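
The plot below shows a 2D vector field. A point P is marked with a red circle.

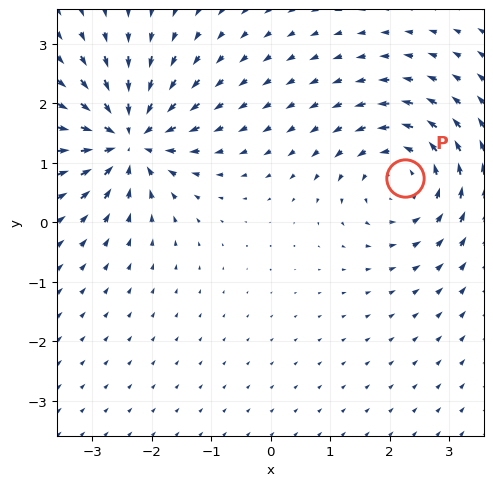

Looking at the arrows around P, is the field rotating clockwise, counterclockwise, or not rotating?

Near P at (2.3, 0.7) the arrows circulate counterclockwise. The curl (z-component) there is about +4; positive curl means counterclockwise rotation.

counterclockwise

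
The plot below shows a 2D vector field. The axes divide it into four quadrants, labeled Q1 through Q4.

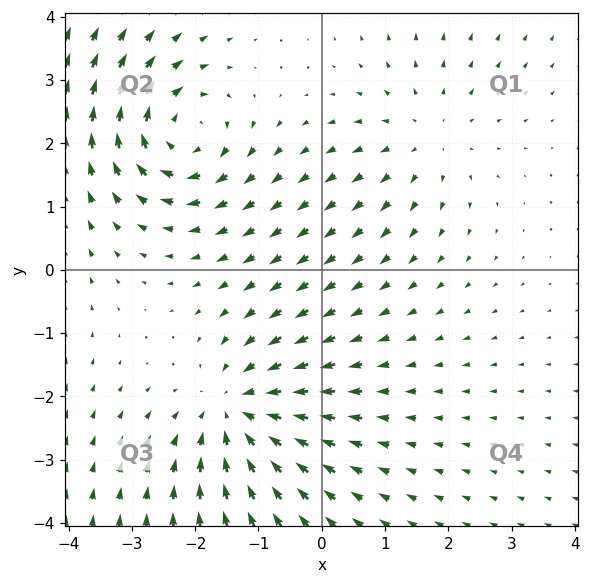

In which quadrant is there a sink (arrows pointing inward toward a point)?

Q3

The sink sits at approximately (-1.3, -2.2), which lies in quadrant Q3. The divergence there is about -4, negative as expected for a sink.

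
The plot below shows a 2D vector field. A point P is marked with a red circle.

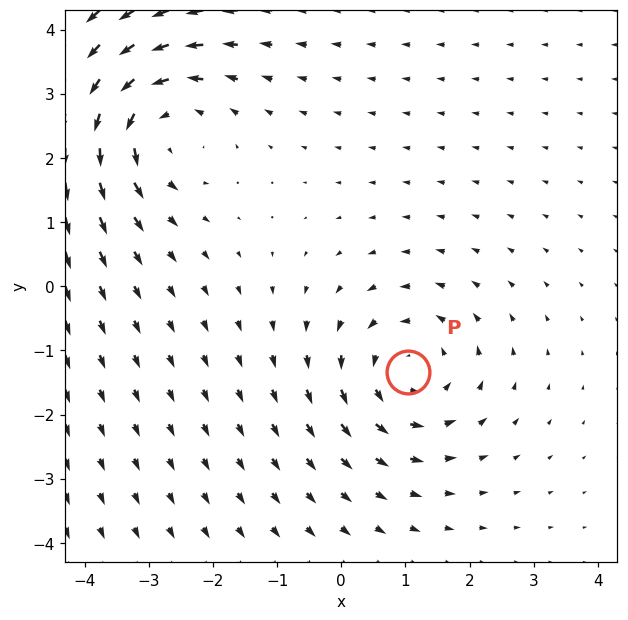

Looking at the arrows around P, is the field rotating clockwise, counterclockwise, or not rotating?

Near P at (1.0, -1.3) the arrows circulate counterclockwise. The curl (z-component) there is about +3; positive curl means counterclockwise rotation.

counterclockwise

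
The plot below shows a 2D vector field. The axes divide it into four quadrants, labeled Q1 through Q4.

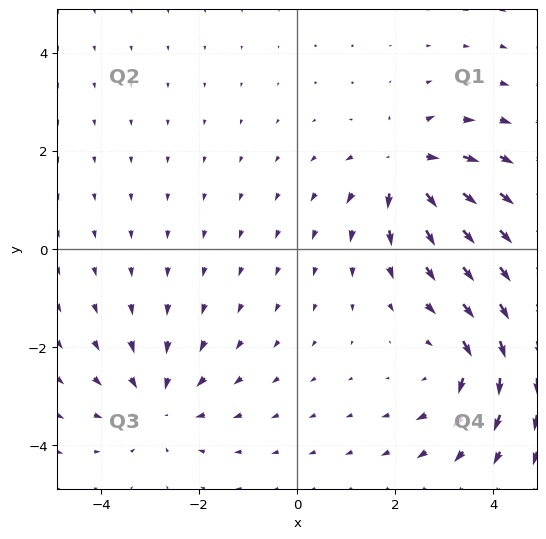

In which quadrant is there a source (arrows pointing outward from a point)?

The source sits at approximately (2.2, 1.7), which lies in quadrant Q1. The divergence there is about +5, positive as expected for a source.

Q1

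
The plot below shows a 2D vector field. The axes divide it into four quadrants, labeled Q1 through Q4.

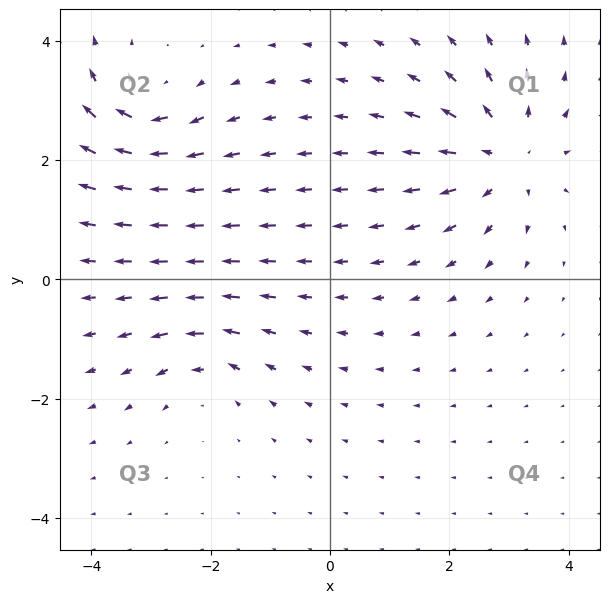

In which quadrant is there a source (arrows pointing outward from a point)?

Q1

The source sits at approximately (2.9, 2.1), which lies in quadrant Q1. The divergence there is about +5, positive as expected for a source.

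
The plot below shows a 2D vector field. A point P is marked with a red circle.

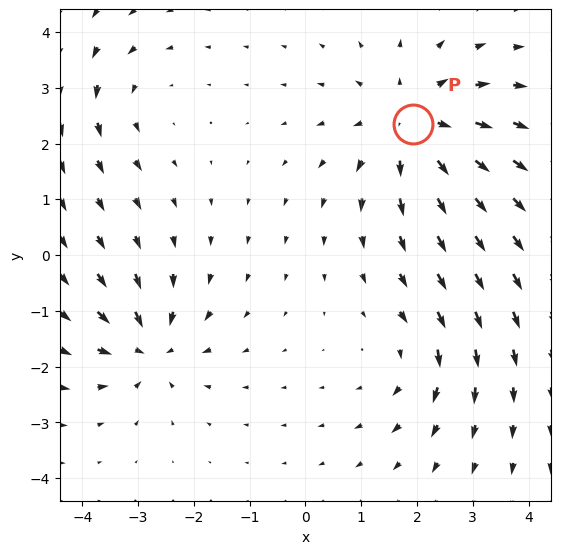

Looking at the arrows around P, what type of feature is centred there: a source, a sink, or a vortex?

source

At P (1.9, 2.3) the arrows spread outward. Divergence about +4, curl ≈0 — positive divergence with near-zero curl is a source.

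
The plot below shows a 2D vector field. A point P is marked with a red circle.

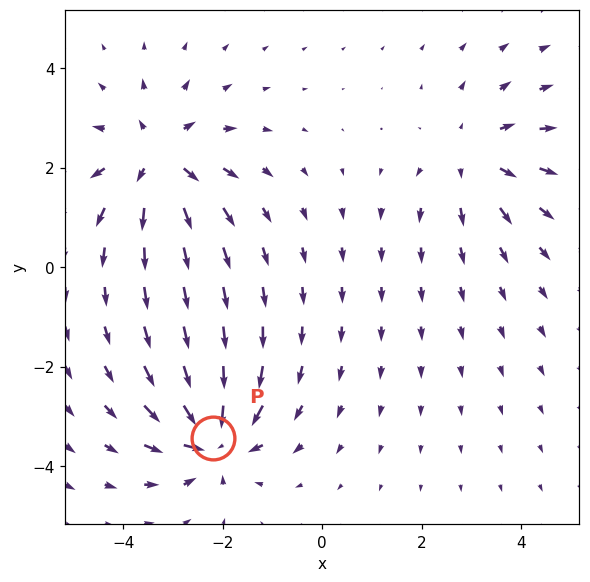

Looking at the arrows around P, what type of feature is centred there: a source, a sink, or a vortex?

sink

At P (-2.2, -3.4) the arrows converge inward. Divergence about -6, curl ≈0 — negative divergence with near-zero curl is a sink.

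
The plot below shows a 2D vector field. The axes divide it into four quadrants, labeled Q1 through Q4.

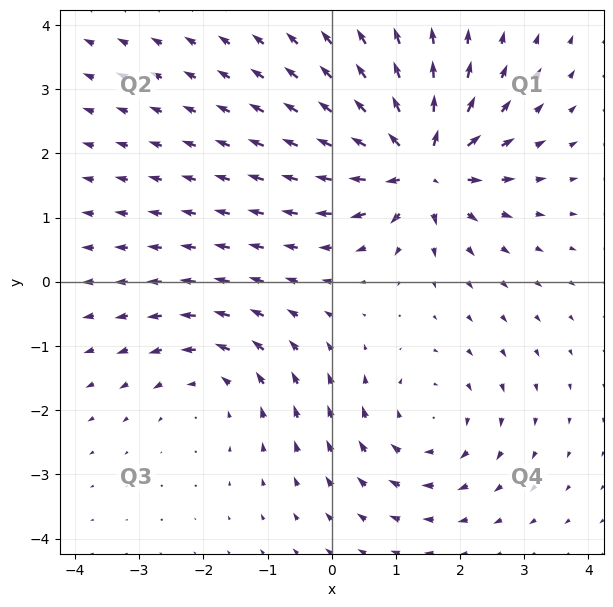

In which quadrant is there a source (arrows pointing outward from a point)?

Q1

The source sits at approximately (1.4, 1.8), which lies in quadrant Q1. The divergence there is about +7, positive as expected for a source.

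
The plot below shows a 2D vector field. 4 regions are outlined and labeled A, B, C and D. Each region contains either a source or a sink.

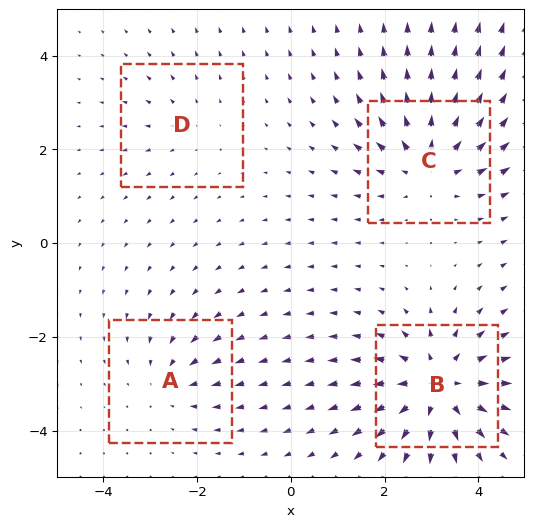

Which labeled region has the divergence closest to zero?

Divergence at each region's feature centre — A: about -3, B: about +7, C: about +5, D: about +2. Region D is closest to zero.

D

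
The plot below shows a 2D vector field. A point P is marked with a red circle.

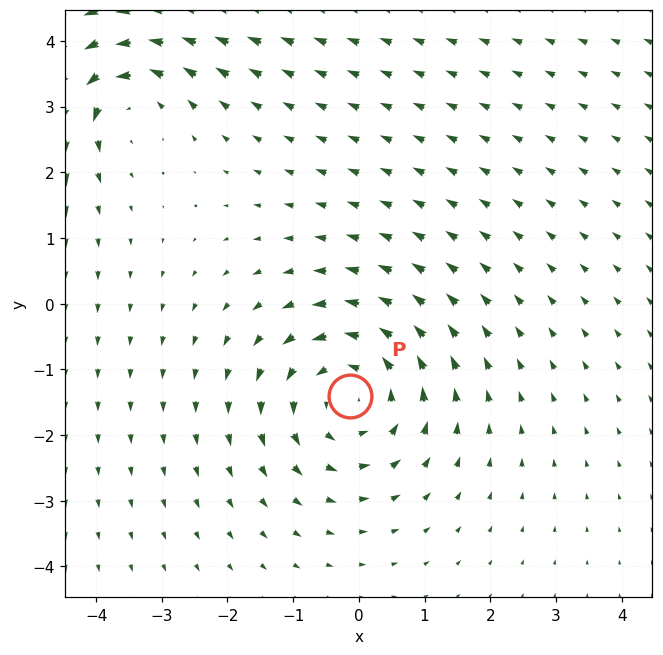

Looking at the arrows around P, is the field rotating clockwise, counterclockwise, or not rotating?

Near P at (-0.1, -1.4) the arrows circulate counterclockwise. The curl (z-component) there is about +4; positive curl means counterclockwise rotation.

counterclockwise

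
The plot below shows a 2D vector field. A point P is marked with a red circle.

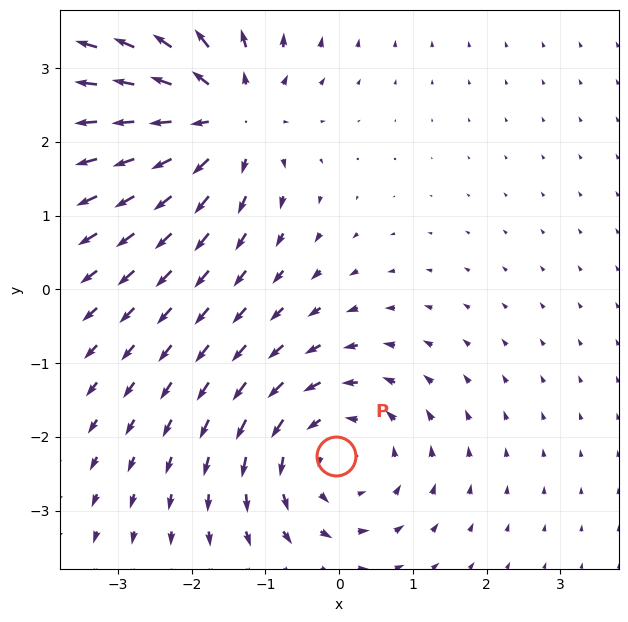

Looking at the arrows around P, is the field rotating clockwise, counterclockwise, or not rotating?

counterclockwise

Near P at (-0.0, -2.3) the arrows circulate counterclockwise. The curl (z-component) there is about +3; positive curl means counterclockwise rotation.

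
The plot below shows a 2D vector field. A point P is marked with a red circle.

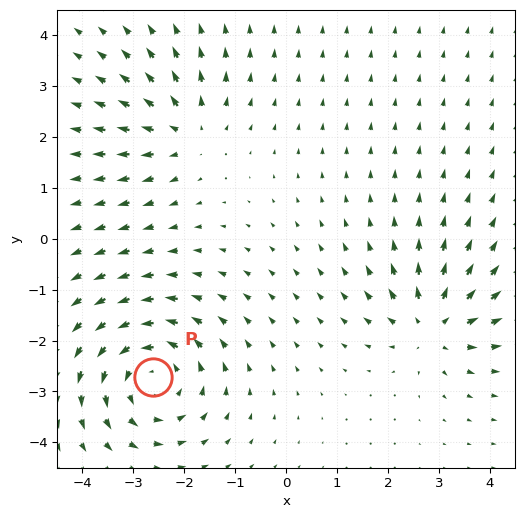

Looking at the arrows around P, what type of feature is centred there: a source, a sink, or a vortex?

At P (-2.6, -2.7) the arrows circulate counterclockwise. Divergence ≈0, curl about +4 — near-zero divergence with nonzero curl is a vortex.

vortex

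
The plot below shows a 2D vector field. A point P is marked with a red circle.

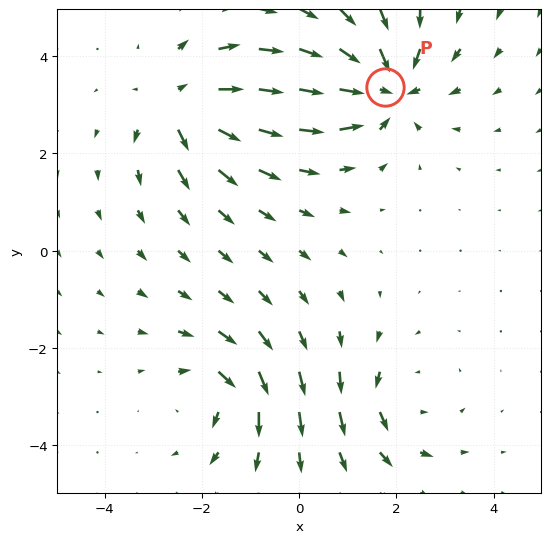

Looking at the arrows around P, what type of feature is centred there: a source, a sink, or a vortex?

sink

At P (1.8, 3.4) the arrows converge inward. Divergence about -6, curl ≈0 — negative divergence with near-zero curl is a sink.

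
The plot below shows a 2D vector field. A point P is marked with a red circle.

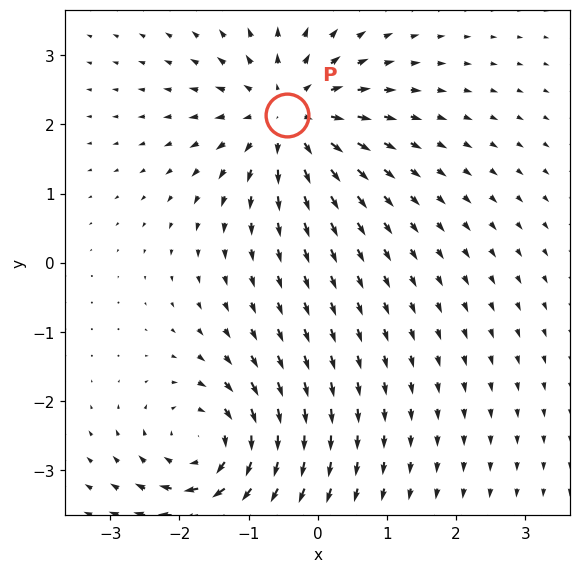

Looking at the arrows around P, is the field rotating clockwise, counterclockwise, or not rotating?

Near P at (-0.4, 2.1) the arrows show no circulation. The curl there is ≈0.

not rotating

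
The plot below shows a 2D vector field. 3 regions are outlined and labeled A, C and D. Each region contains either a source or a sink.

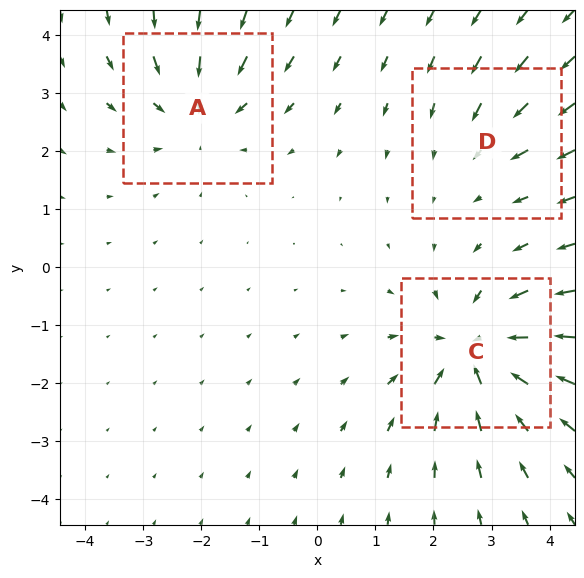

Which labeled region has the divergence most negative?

C

Divergence at each region's feature centre — A: about -3, C: about -5, D: about -2. Region C is most negative.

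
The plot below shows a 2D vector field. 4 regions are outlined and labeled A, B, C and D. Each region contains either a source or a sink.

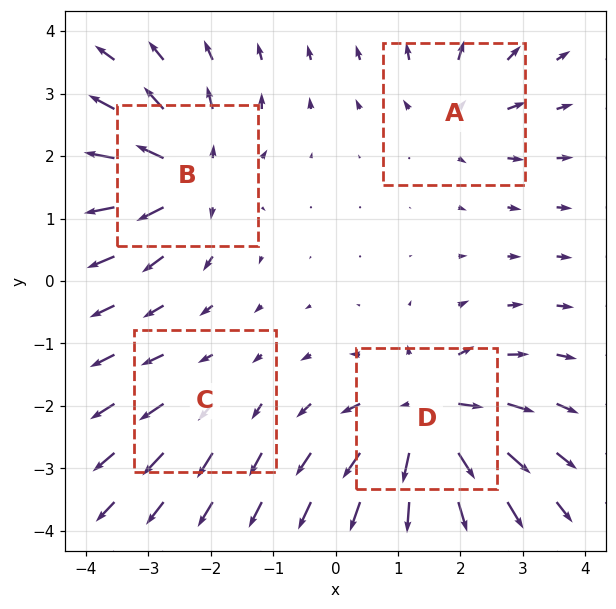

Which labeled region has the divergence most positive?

Divergence at each region's feature centre — A: about +4, B: about +7, C: about +2, D: about +8. Region D is most positive.

D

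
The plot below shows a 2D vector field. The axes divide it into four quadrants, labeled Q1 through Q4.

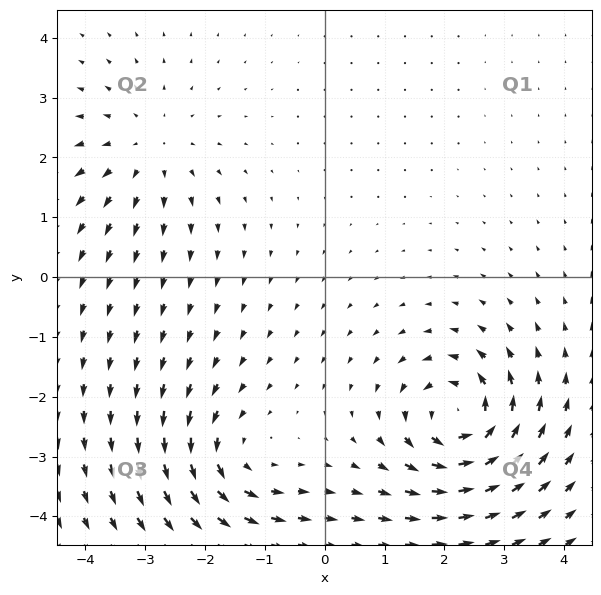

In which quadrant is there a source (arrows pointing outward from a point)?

Q2

The source sits at approximately (-3.0, 2.1), which lies in quadrant Q2. The divergence there is about +2, positive as expected for a source.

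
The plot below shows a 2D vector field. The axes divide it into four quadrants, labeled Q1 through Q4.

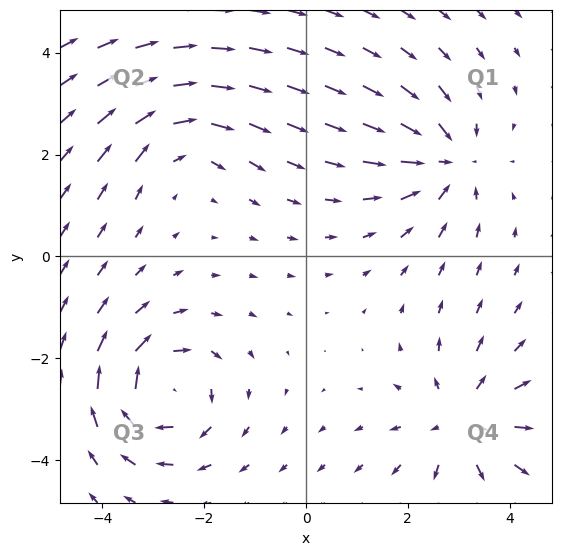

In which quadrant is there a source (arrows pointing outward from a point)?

Q4

The source sits at approximately (3.1, -3.3), which lies in quadrant Q4. The divergence there is about +4, positive as expected for a source.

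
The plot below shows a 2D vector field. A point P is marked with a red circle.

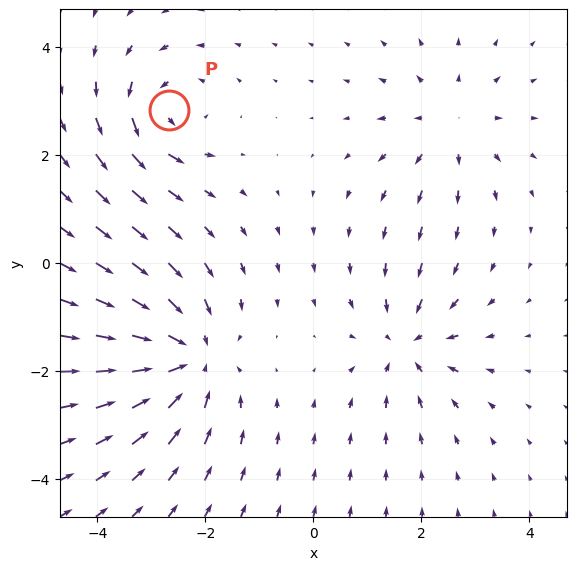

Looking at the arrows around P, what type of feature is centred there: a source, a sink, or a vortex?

At P (-2.7, 2.8) the arrows circulate counterclockwise. Divergence ≈0, curl about +3 — near-zero divergence with nonzero curl is a vortex.

vortex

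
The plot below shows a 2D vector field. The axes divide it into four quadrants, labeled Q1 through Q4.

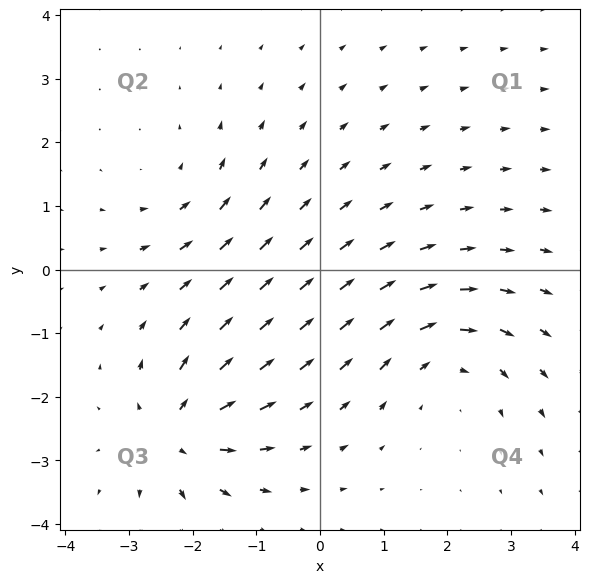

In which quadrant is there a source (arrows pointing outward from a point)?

The source sits at approximately (-2.2, -2.6), which lies in quadrant Q3. The divergence there is about +5, positive as expected for a source.

Q3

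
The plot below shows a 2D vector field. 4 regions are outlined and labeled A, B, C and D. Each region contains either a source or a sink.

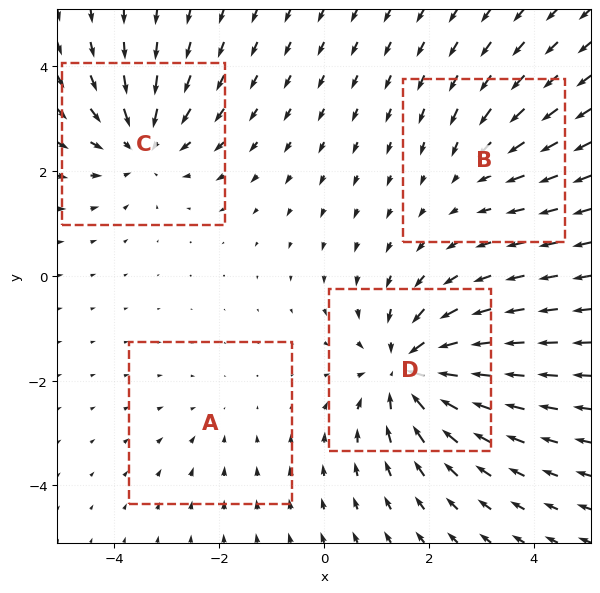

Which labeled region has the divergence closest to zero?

Divergence at each region's feature centre — A: about -2, B: about -3, C: about -5, D: about -7. Region A is closest to zero.

A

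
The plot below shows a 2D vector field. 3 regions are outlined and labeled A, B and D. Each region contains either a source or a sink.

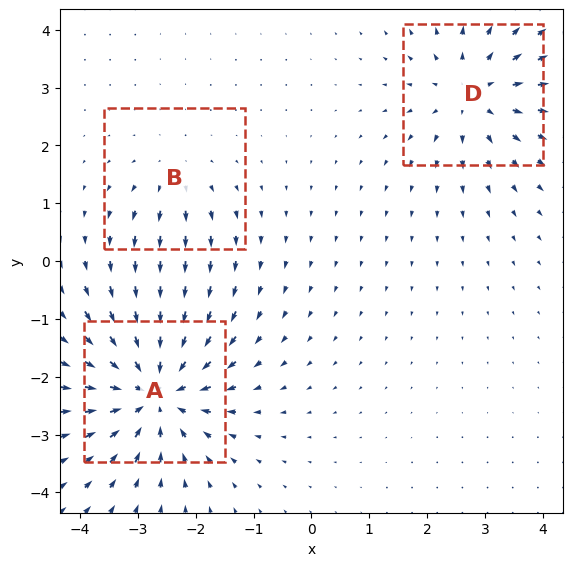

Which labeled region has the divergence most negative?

A

Divergence at each region's feature centre — A: about -5, B: about +2, D: about +4. Region A is most negative.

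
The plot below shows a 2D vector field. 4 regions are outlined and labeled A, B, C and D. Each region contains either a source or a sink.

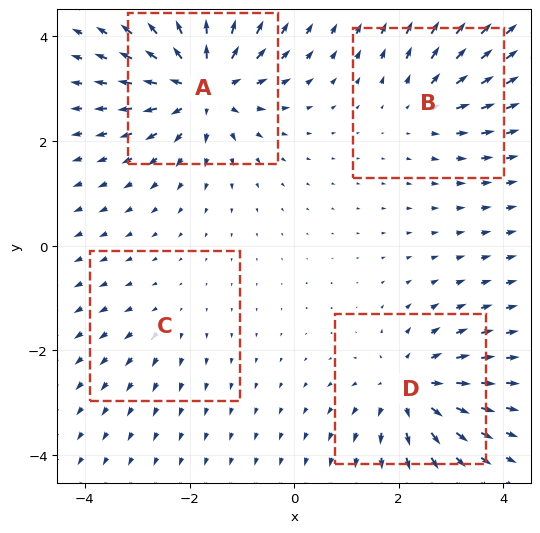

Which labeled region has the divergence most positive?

A

Divergence at each region's feature centre — A: about +7, B: about +3, C: about +2, D: about +5. Region A is most positive.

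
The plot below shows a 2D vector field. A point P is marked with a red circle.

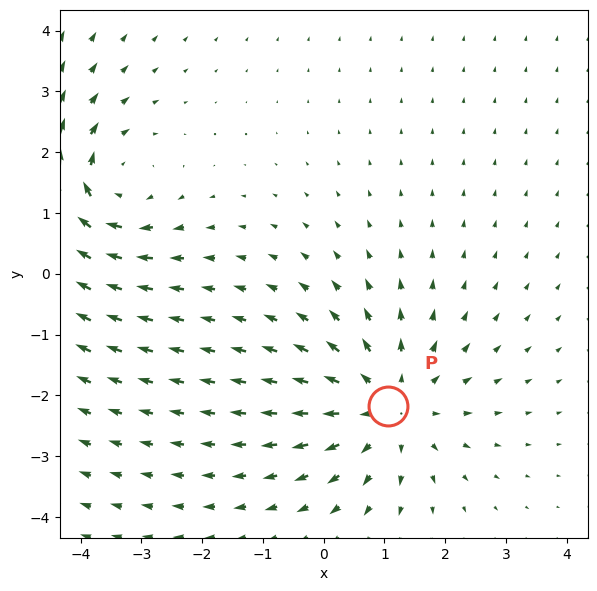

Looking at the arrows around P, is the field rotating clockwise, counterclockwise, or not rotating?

Near P at (1.1, -2.2) the arrows show no circulation. The curl there is ≈0.

not rotating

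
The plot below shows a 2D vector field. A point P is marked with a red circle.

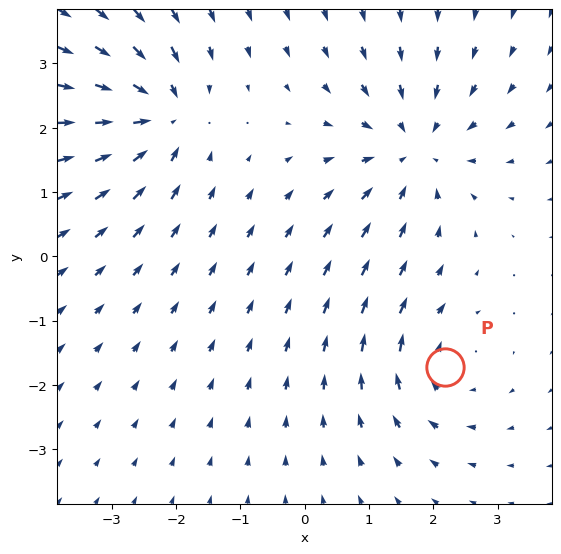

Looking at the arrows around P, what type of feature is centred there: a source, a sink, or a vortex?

At P (2.2, -1.7) the arrows circulate clockwise. Divergence ≈0, curl about -4 — near-zero divergence with nonzero curl is a vortex.

vortex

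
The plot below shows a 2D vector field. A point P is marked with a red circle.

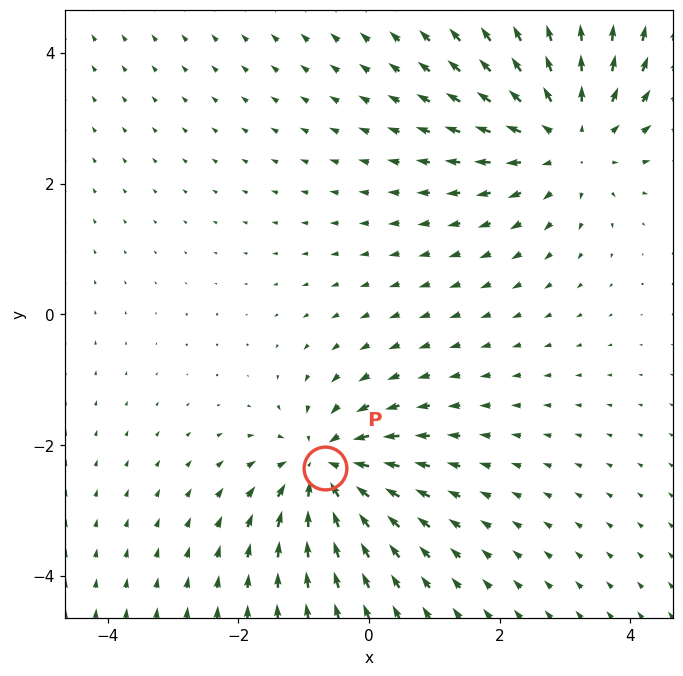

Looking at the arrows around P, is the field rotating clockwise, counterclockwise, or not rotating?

not rotating

Near P at (-0.7, -2.3) the arrows show no circulation. The curl there is ≈0.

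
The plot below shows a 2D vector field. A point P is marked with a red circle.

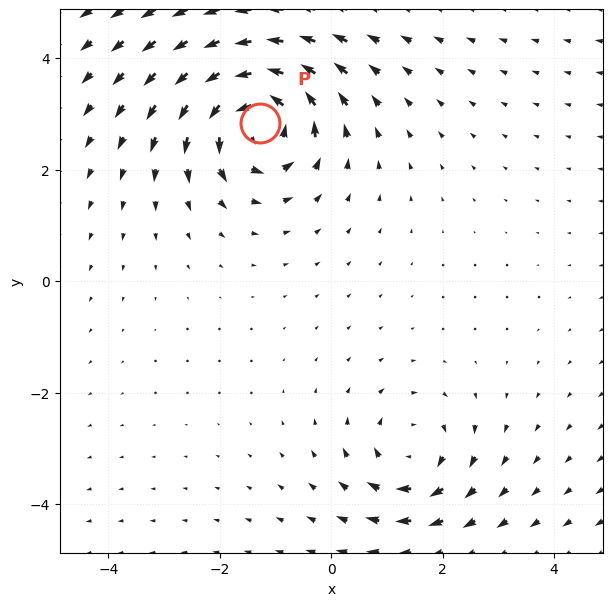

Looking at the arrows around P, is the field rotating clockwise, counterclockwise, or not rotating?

Near P at (-1.3, 2.8) the arrows circulate counterclockwise. The curl (z-component) there is about +6; positive curl means counterclockwise rotation.

counterclockwise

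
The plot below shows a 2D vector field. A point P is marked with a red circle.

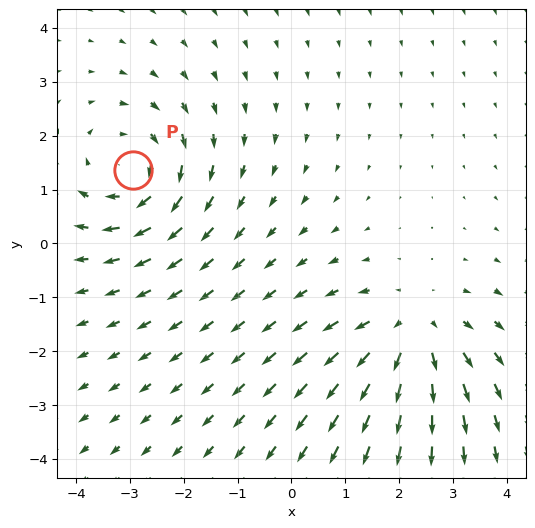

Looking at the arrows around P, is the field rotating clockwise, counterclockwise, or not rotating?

Near P at (-2.9, 1.4) the arrows circulate clockwise. The curl (z-component) there is about -4; negative curl means clockwise rotation.

clockwise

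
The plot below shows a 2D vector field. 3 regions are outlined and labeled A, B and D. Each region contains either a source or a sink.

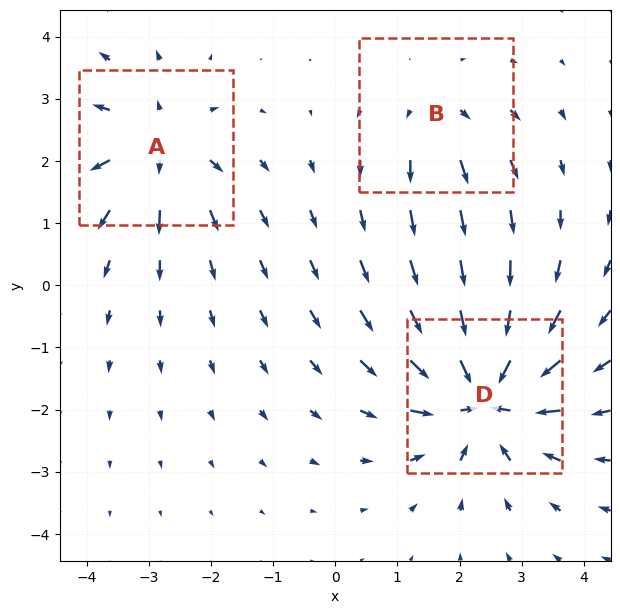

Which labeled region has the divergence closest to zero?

B

Divergence at each region's feature centre — A: about +4, B: about +2, D: about -6. Region B is closest to zero.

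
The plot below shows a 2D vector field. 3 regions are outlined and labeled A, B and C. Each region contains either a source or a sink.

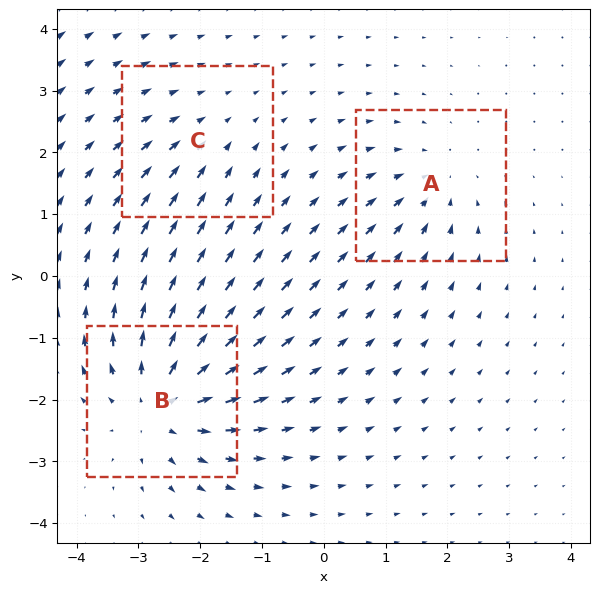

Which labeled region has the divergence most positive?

B

Divergence at each region's feature centre — A: about -3, B: about +5, C: about -2. Region B is most positive.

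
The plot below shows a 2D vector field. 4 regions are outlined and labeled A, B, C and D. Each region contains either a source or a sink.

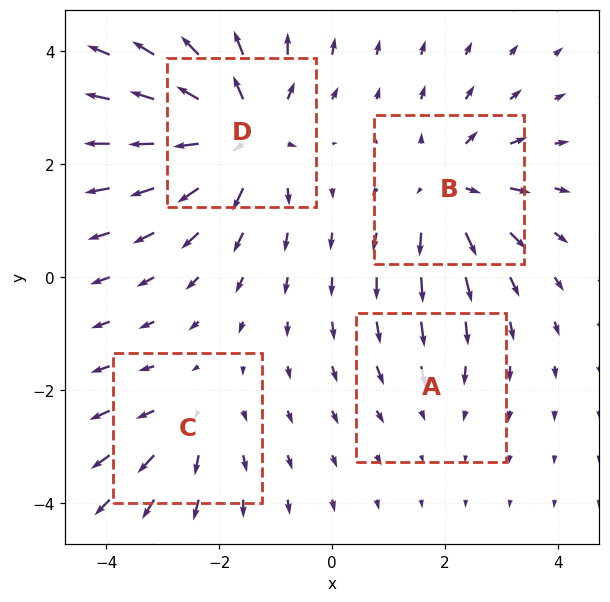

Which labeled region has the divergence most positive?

D

Divergence at each region's feature centre — A: about -2, B: about +5, C: about +3, D: about +7. Region D is most positive.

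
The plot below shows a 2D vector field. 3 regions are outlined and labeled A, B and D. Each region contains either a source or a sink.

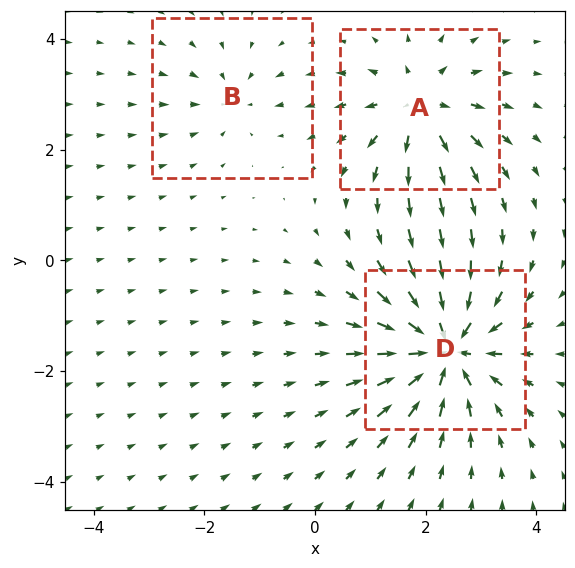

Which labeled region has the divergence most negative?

Divergence at each region's feature centre — A: about +4, B: about -2, D: about -6. Region D is most negative.

D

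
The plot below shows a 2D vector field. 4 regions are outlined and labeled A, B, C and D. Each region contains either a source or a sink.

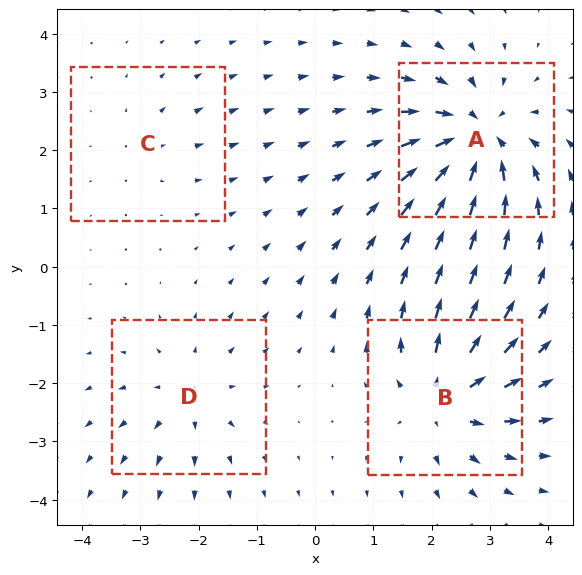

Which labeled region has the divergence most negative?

A

Divergence at each region's feature centre — A: about -7, B: about +6, C: about +2, D: about +4. Region A is most negative.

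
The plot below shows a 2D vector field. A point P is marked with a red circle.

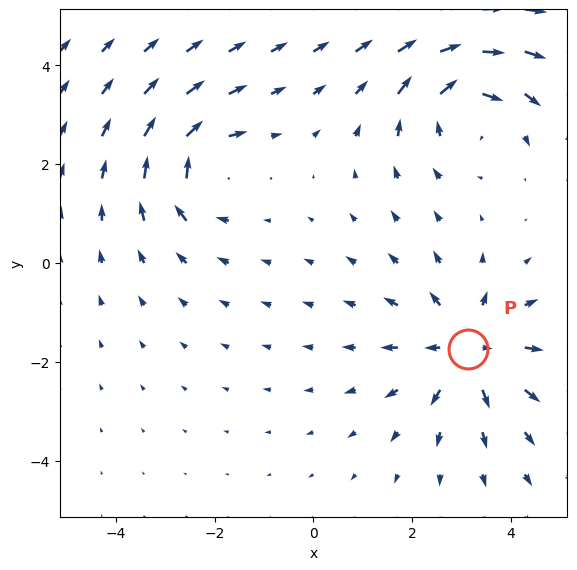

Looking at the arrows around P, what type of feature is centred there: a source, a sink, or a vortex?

At P (3.1, -1.7) the arrows spread outward. Divergence about +5, curl ≈0 — positive divergence with near-zero curl is a source.

source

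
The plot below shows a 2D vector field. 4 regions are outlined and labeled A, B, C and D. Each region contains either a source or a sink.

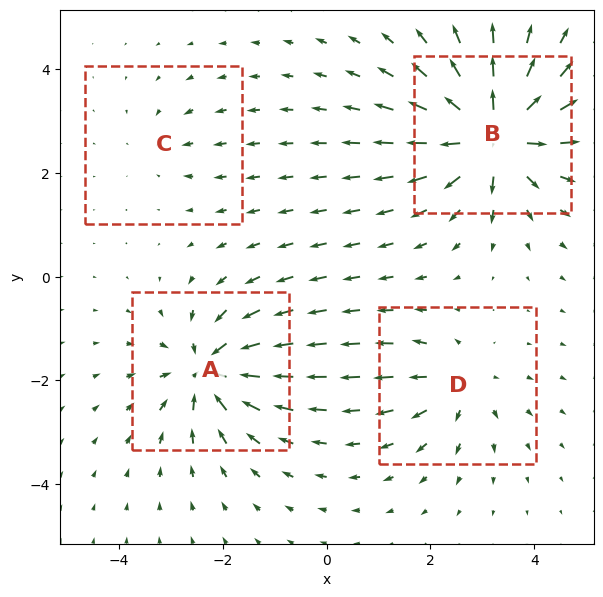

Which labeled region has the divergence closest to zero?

Divergence at each region's feature centre — A: about -7, B: about +9, C: about -2, D: about +4. Region C is closest to zero.

C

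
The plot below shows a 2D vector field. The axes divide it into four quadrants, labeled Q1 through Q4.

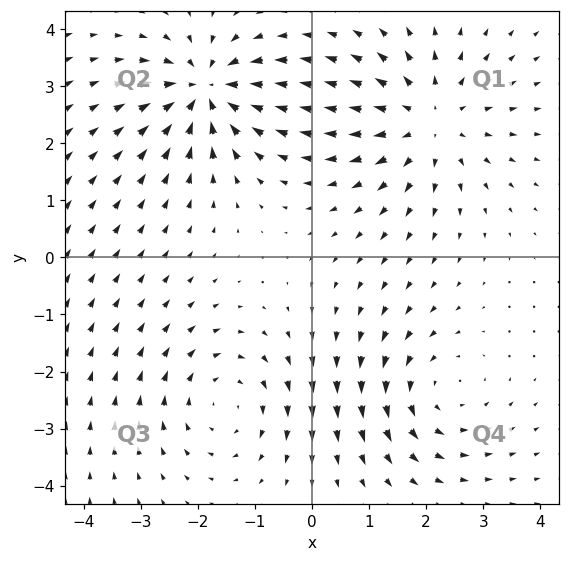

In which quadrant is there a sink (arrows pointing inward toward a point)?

Q2

The sink sits at approximately (-1.8, 2.9), which lies in quadrant Q2. The divergence there is about -7, negative as expected for a sink.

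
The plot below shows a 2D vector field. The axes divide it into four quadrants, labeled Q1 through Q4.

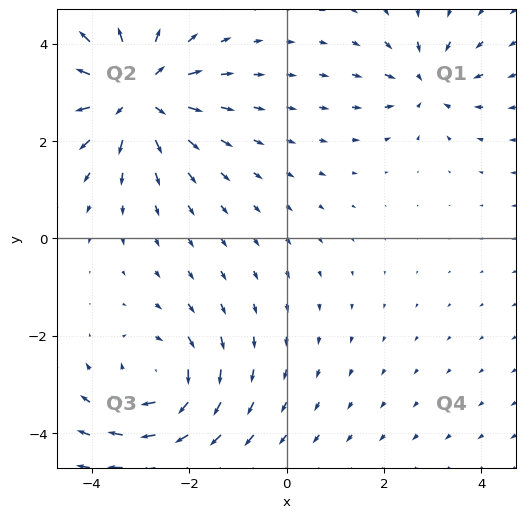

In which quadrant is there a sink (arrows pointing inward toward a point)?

Q1

The sink sits at approximately (2.9, 3.2), which lies in quadrant Q1. The divergence there is about -4, negative as expected for a sink.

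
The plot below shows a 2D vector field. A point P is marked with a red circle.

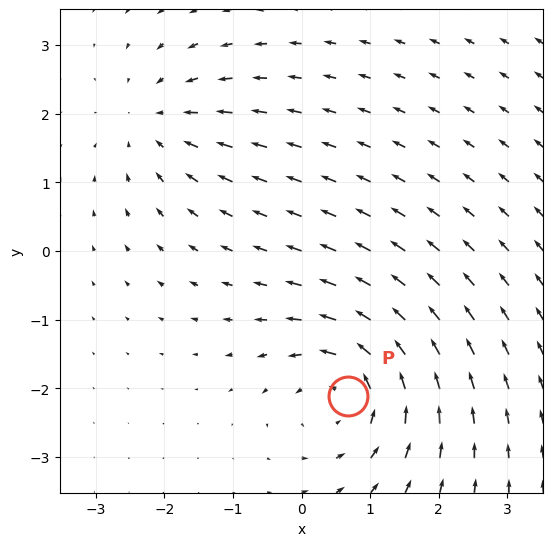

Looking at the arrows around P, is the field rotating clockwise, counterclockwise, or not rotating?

counterclockwise

Near P at (0.7, -2.1) the arrows circulate counterclockwise. The curl (z-component) there is about +5; positive curl means counterclockwise rotation.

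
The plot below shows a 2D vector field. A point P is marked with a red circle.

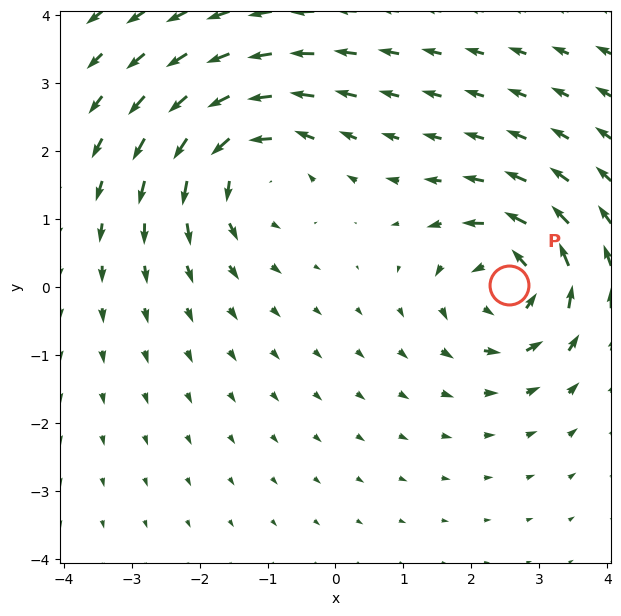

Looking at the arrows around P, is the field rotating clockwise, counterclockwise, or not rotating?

counterclockwise

Near P at (2.5, 0.0) the arrows circulate counterclockwise. The curl (z-component) there is about +4; positive curl means counterclockwise rotation.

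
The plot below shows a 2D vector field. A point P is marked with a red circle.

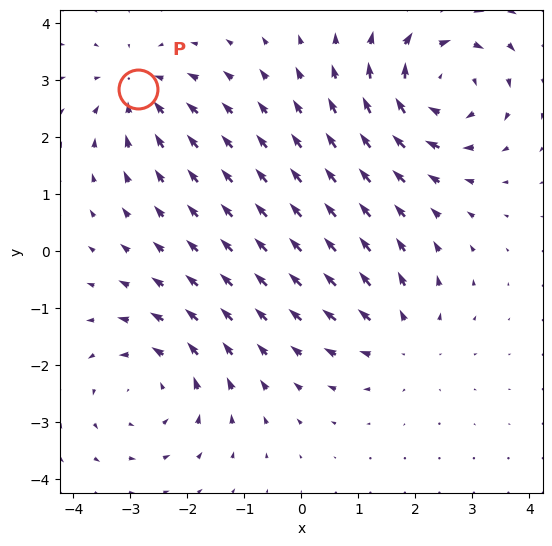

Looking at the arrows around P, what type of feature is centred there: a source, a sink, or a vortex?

sink

At P (-2.9, 2.8) the arrows converge inward. Divergence about -4, curl ≈0 — negative divergence with near-zero curl is a sink.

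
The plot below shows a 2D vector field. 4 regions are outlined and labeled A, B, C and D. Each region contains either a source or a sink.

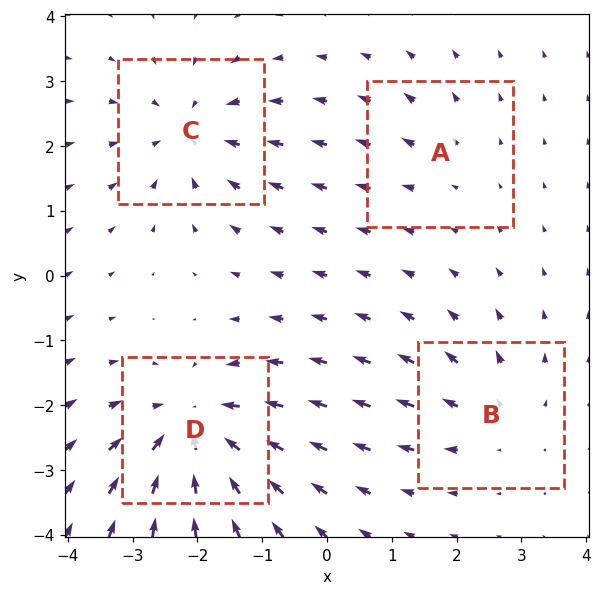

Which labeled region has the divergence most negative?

D

Divergence at each region's feature centre — A: about +2, B: about +3, C: about -5, D: about -6. Region D is most negative.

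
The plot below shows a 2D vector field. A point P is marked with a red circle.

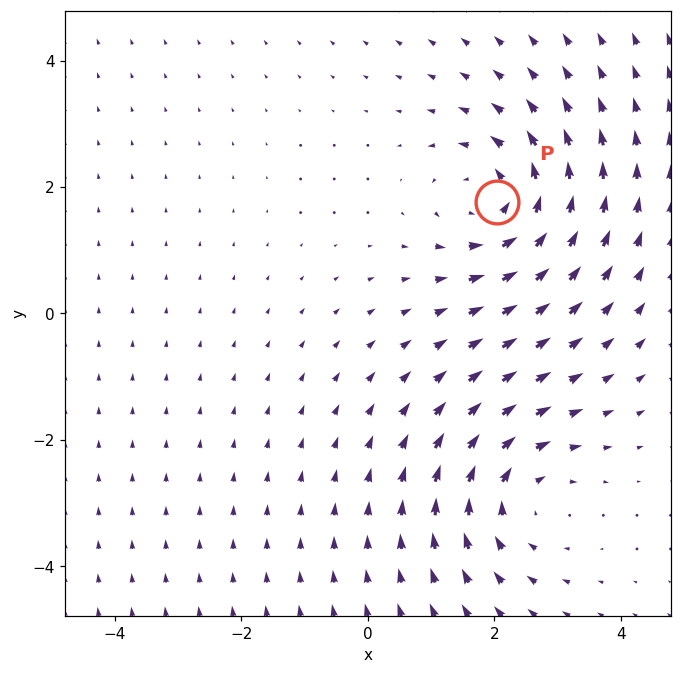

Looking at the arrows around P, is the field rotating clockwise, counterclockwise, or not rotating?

Near P at (2.0, 1.8) the arrows circulate counterclockwise. The curl (z-component) there is about +4; positive curl means counterclockwise rotation.

counterclockwise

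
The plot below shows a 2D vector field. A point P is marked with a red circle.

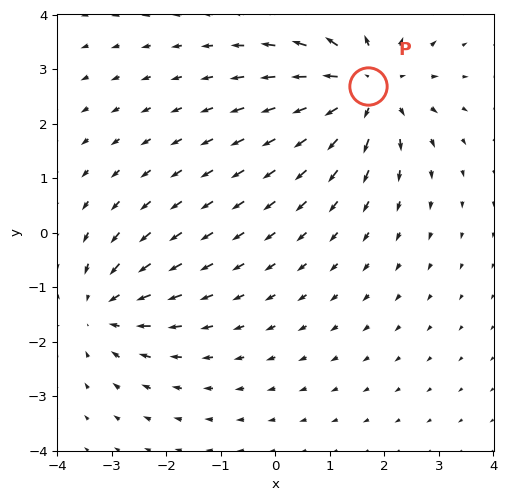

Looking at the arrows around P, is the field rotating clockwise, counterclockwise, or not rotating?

Near P at (1.7, 2.7) the arrows show no circulation. The curl there is ≈0.

not rotating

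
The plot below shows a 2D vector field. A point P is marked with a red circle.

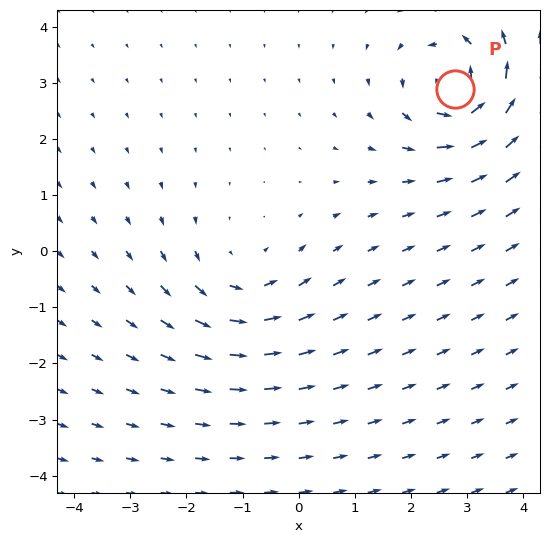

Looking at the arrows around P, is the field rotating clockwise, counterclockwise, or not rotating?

Near P at (2.8, 2.9) the arrows circulate counterclockwise. The curl (z-component) there is about +6; positive curl means counterclockwise rotation.

counterclockwise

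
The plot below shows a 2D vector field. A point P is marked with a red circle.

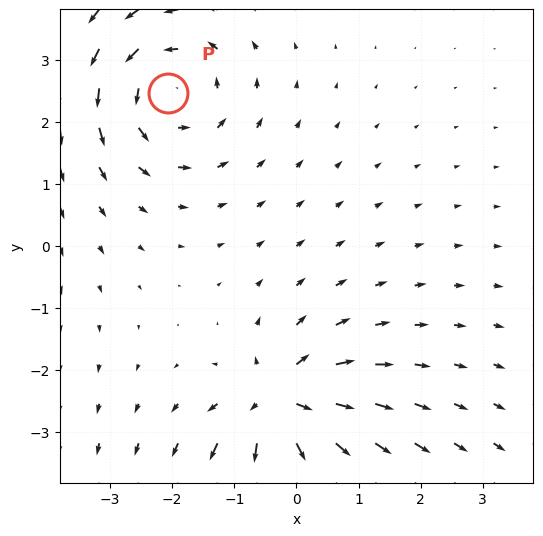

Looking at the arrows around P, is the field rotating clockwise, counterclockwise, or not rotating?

Near P at (-2.1, 2.5) the arrows circulate counterclockwise. The curl (z-component) there is about +4; positive curl means counterclockwise rotation.

counterclockwise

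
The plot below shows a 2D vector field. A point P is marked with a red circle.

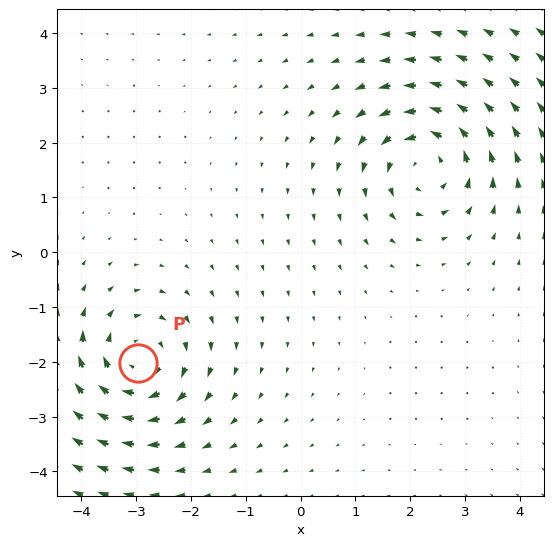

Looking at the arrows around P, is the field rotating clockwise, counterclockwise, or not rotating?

Near P at (-3.0, -2.0) the arrows circulate clockwise. The curl (z-component) there is about -5; negative curl means clockwise rotation.

clockwise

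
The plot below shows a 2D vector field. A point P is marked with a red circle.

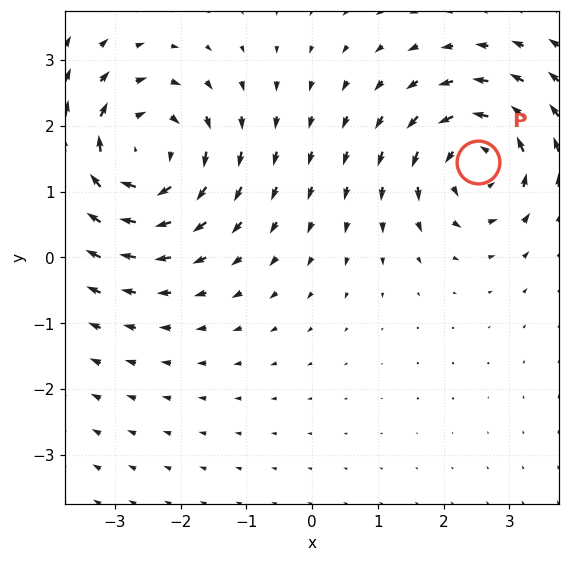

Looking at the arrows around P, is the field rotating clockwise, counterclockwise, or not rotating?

counterclockwise

Near P at (2.5, 1.5) the arrows circulate counterclockwise. The curl (z-component) there is about +5; positive curl means counterclockwise rotation.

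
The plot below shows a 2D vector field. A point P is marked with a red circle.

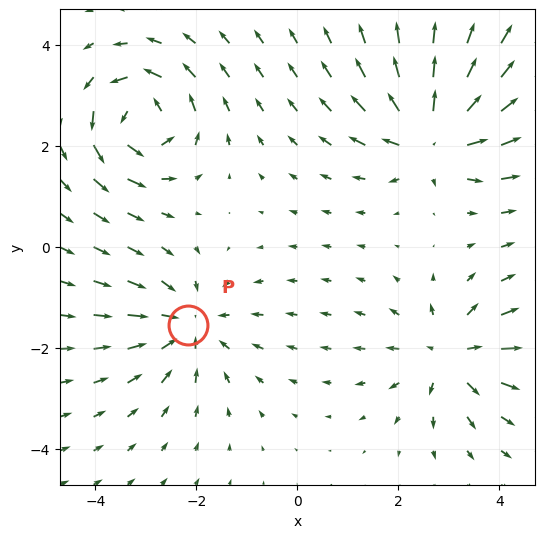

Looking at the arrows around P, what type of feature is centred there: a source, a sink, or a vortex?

At P (-2.2, -1.5) the arrows converge inward. Divergence about -3, curl ≈0 — negative divergence with near-zero curl is a sink.

sink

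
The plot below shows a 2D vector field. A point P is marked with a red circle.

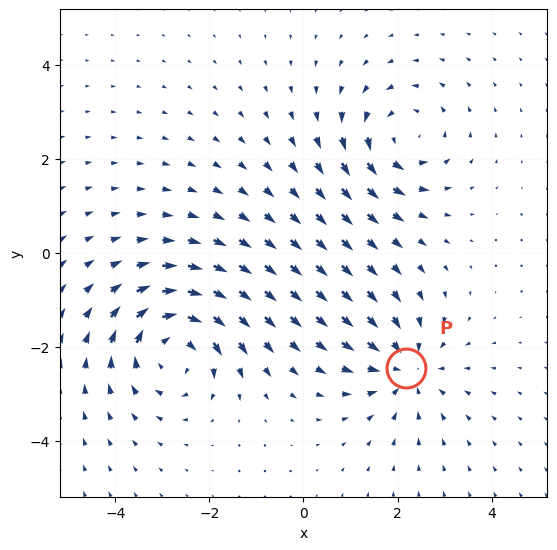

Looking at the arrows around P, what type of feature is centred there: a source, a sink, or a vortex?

At P (2.2, -2.4) the arrows converge inward. Divergence about -3, curl ≈0 — negative divergence with near-zero curl is a sink.

sink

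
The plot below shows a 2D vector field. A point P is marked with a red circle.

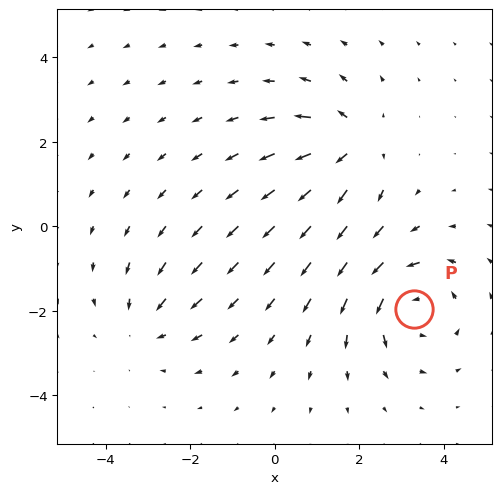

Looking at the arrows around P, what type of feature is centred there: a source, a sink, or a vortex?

At P (3.3, -2.0) the arrows circulate counterclockwise. Divergence ≈0, curl about +5 — near-zero divergence with nonzero curl is a vortex.

vortex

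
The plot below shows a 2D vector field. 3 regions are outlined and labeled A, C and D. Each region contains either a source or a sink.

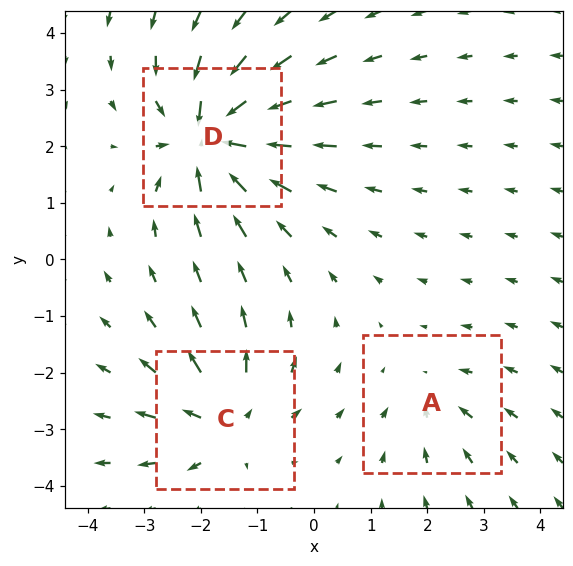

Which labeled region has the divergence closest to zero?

Divergence at each region's feature centre — A: about -2, C: about +4, D: about -6. Region A is closest to zero.

A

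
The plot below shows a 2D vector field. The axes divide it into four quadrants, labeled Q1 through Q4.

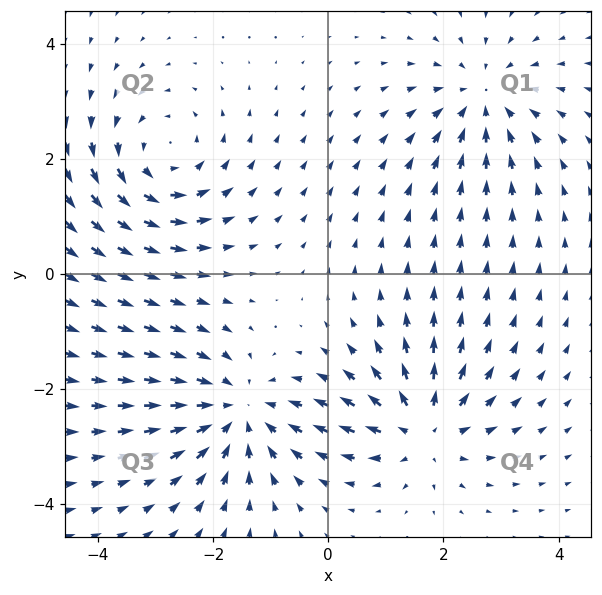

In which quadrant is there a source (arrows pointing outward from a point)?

The source sits at approximately (1.6, -2.7), which lies in quadrant Q4. The divergence there is about +5, positive as expected for a source.

Q4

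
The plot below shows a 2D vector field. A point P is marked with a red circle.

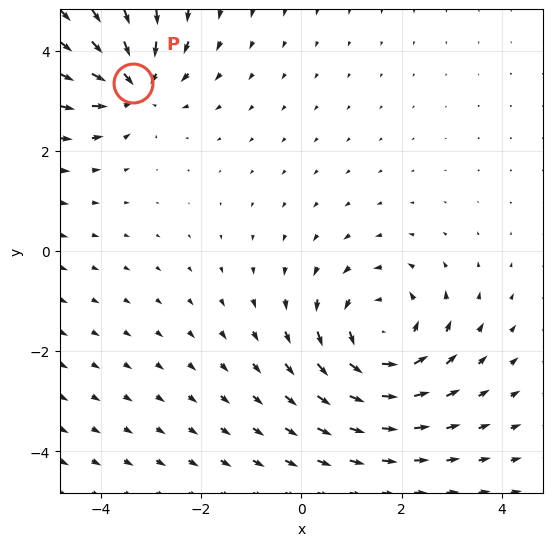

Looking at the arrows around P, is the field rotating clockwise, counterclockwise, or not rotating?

not rotating

Near P at (-3.4, 3.4) the arrows show no circulation. The curl there is ≈0.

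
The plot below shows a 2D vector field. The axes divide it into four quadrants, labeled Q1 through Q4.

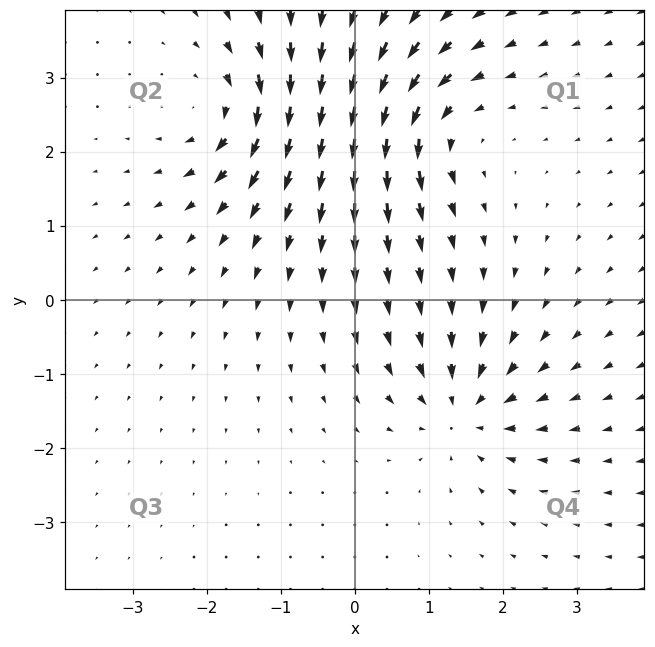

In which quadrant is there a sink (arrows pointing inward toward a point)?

The sink sits at approximately (1.5, -1.5), which lies in quadrant Q4. The divergence there is about -4, negative as expected for a sink.

Q4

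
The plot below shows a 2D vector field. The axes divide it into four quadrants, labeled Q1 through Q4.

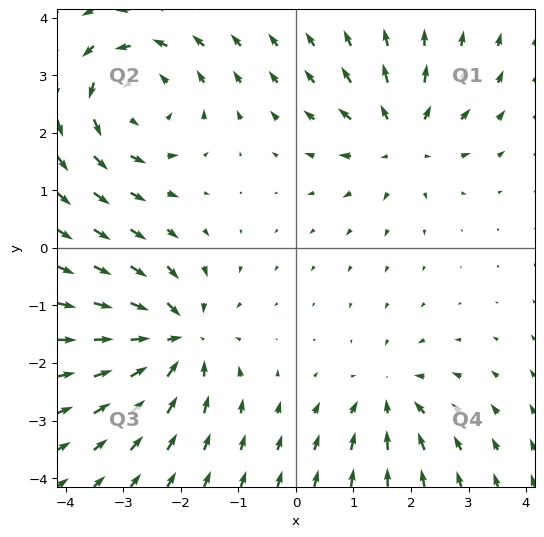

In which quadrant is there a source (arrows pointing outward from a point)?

Q1

The source sits at approximately (1.8, 1.9), which lies in quadrant Q1. The divergence there is about +4, positive as expected for a source.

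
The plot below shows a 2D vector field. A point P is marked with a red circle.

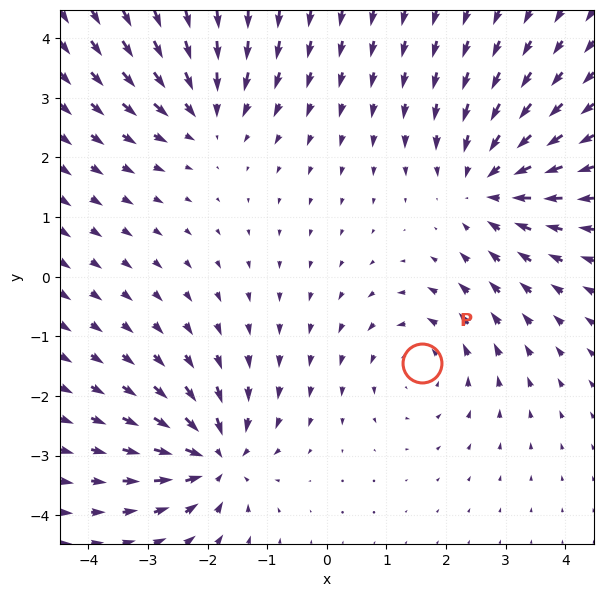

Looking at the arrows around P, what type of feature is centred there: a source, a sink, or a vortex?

vortex

At P (1.6, -1.4) the arrows circulate counterclockwise. Divergence ≈0, curl about +3 — near-zero divergence with nonzero curl is a vortex.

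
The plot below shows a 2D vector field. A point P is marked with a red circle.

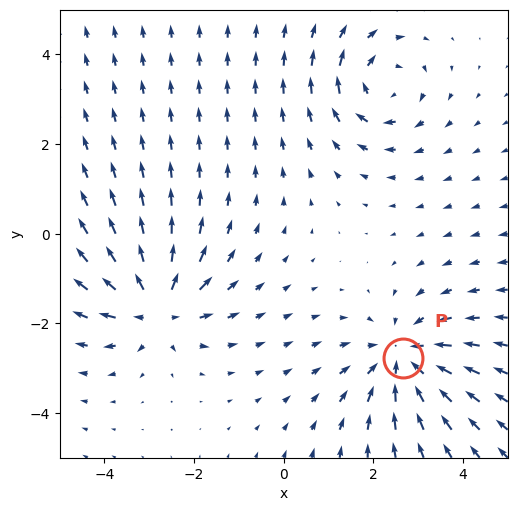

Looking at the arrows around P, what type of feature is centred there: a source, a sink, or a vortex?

At P (2.7, -2.8) the arrows converge inward. Divergence about -4, curl ≈0 — negative divergence with near-zero curl is a sink.

sink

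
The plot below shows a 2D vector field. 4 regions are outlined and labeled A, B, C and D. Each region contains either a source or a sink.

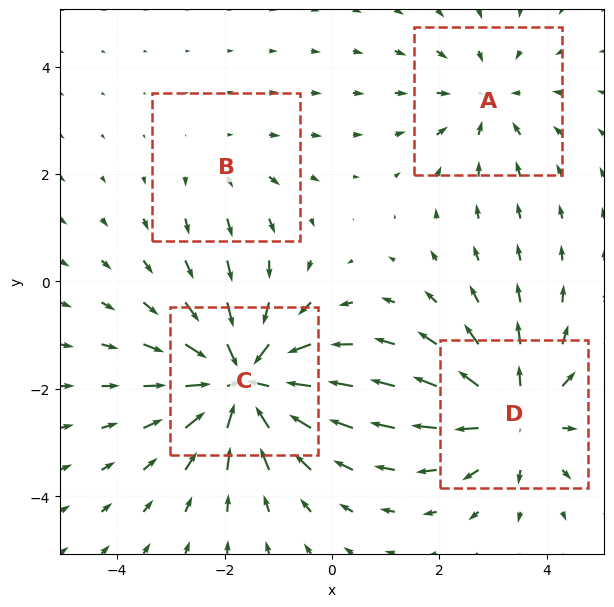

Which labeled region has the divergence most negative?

C

Divergence at each region's feature centre — A: about -3, B: about +2, C: about -6, D: about +5. Region C is most negative.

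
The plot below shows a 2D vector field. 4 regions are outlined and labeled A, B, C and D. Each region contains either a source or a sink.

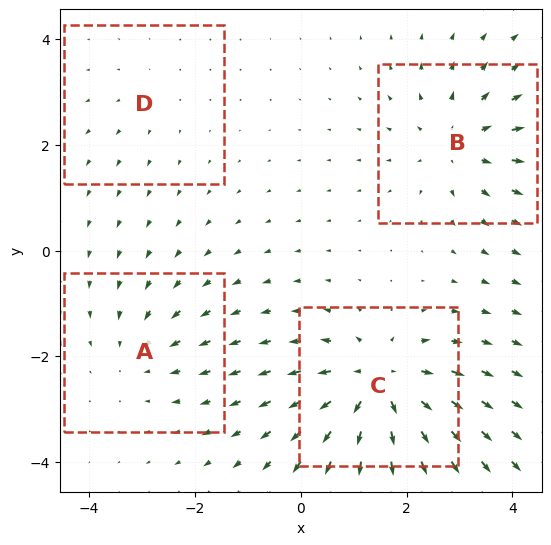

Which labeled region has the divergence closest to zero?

Divergence at each region's feature centre — A: about -3, B: about +4, C: about +6, D: about +2. Region D is closest to zero.

D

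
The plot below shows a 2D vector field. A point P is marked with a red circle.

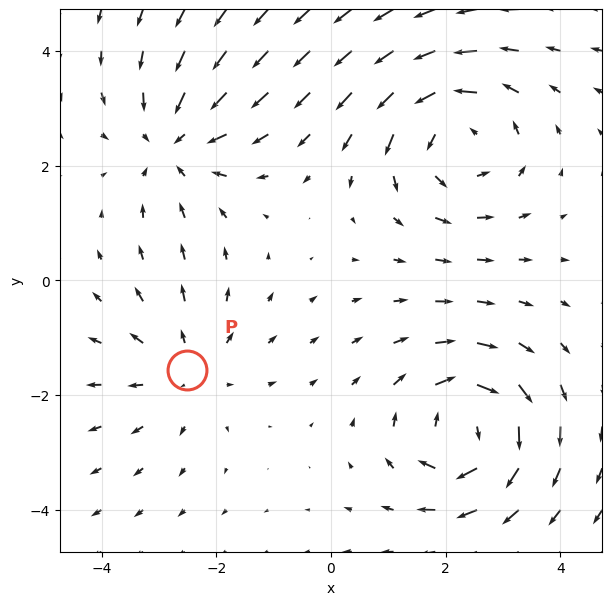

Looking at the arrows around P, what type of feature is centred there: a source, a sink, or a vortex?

source

At P (-2.5, -1.6) the arrows spread outward. Divergence about +3, curl ≈0 — positive divergence with near-zero curl is a source.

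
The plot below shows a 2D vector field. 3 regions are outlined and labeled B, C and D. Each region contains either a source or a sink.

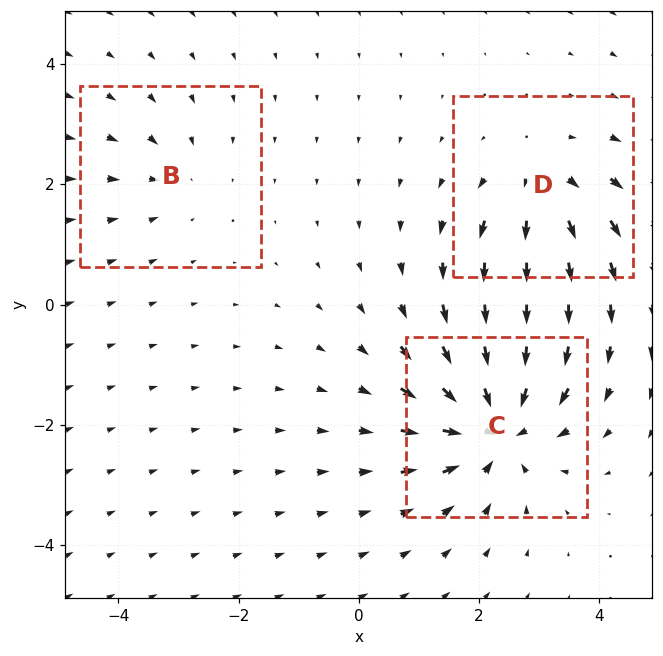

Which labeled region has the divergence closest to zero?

Divergence at each region's feature centre — B: about -2, C: about -5, D: about +3. Region B is closest to zero.

B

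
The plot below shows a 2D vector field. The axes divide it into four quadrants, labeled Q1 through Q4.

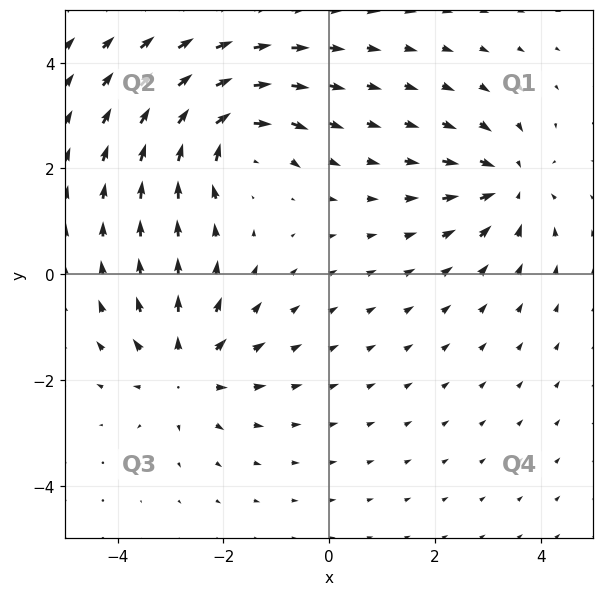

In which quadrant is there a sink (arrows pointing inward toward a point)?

Q1

The sink sits at approximately (3.4, 1.7), which lies in quadrant Q1. The divergence there is about -5, negative as expected for a sink.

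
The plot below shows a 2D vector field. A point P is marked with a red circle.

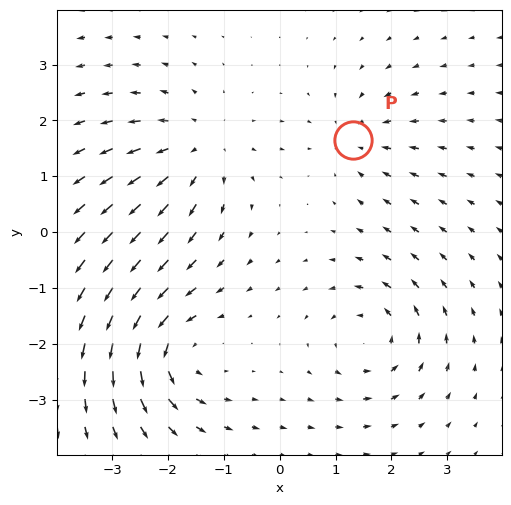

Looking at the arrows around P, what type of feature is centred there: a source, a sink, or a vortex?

At P (1.3, 1.6) the arrows converge inward. Divergence about -3, curl ≈0 — negative divergence with near-zero curl is a sink.

sink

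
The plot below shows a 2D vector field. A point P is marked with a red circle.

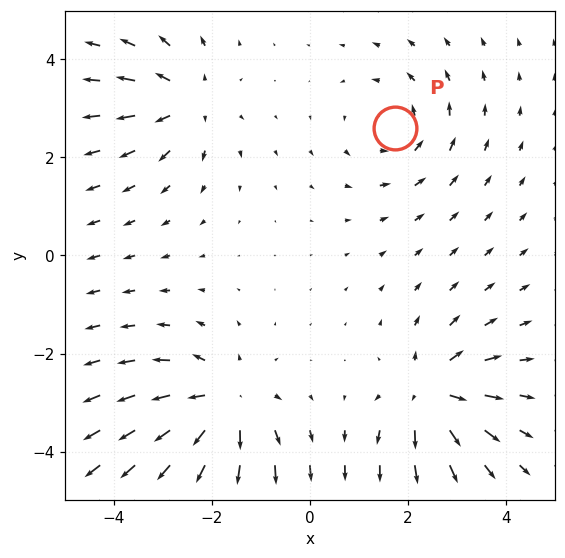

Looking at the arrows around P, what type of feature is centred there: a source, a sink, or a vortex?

At P (1.7, 2.6) the arrows circulate counterclockwise. Divergence ≈0, curl about +3 — near-zero divergence with nonzero curl is a vortex.

vortex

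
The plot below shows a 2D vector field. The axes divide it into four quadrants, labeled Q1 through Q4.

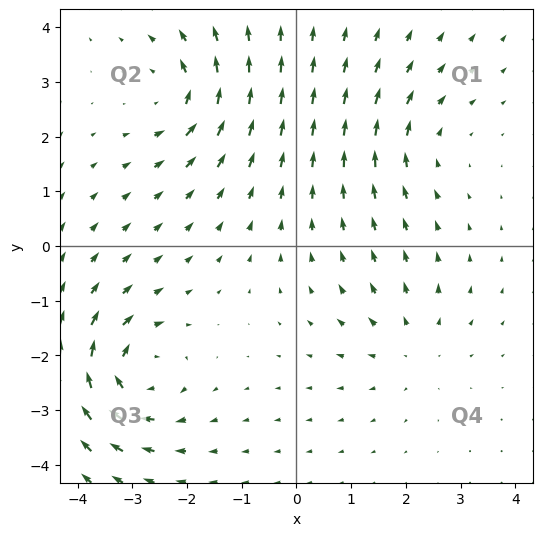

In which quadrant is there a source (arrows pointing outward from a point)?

The source sits at approximately (2.1, -1.8), which lies in quadrant Q4. The divergence there is about +3, positive as expected for a source.

Q4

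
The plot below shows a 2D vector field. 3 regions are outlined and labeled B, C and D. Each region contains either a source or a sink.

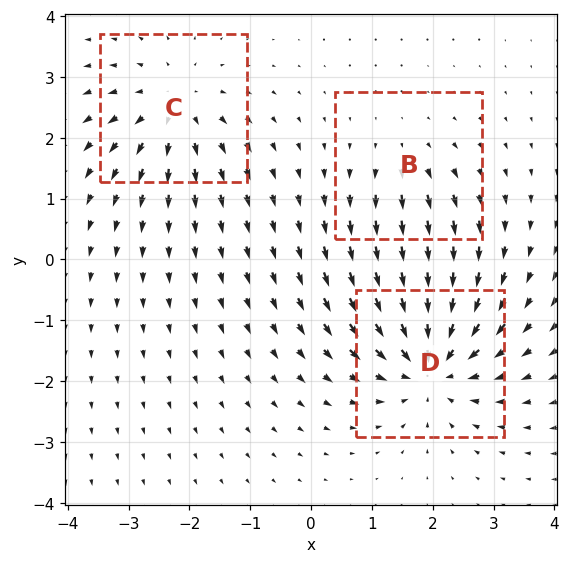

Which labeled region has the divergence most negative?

D

Divergence at each region's feature centre — B: about +2, C: about +4, D: about -5. Region D is most negative.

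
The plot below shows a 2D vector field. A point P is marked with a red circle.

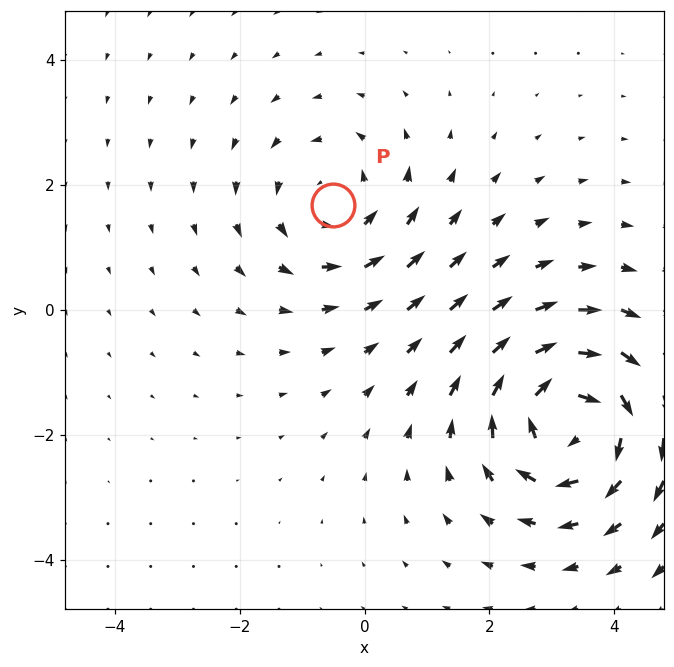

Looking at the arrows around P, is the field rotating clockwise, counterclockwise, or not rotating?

counterclockwise

Near P at (-0.5, 1.7) the arrows circulate counterclockwise. The curl (z-component) there is about +2; positive curl means counterclockwise rotation.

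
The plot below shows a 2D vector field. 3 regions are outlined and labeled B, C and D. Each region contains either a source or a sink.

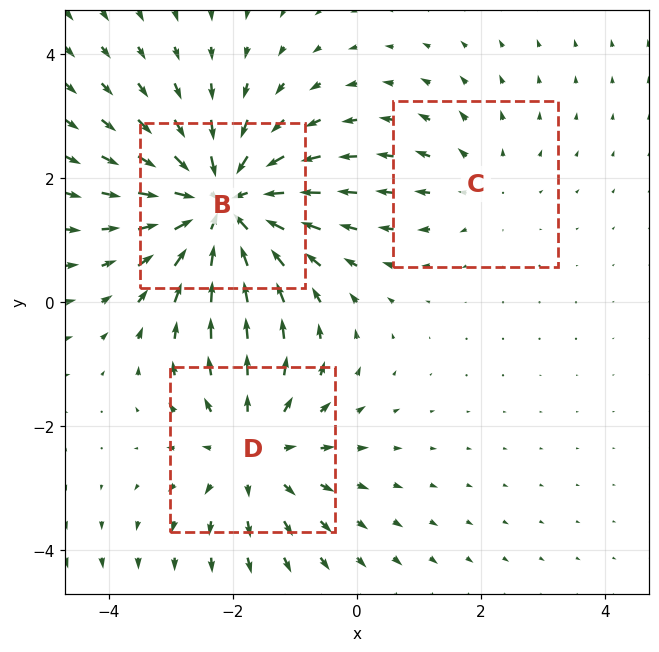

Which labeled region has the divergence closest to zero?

C

Divergence at each region's feature centre — B: about -4, C: about +2, D: about +3. Region C is closest to zero.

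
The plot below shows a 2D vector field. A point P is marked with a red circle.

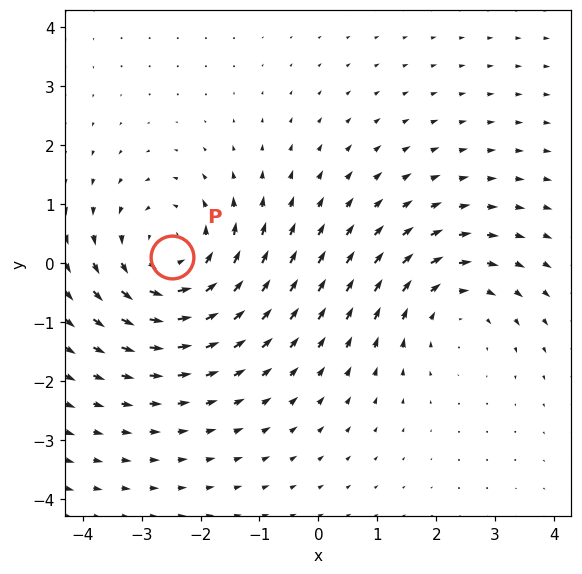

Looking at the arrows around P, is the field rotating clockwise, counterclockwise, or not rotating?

Near P at (-2.5, 0.1) the arrows circulate counterclockwise. The curl (z-component) there is about +4; positive curl means counterclockwise rotation.

counterclockwise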